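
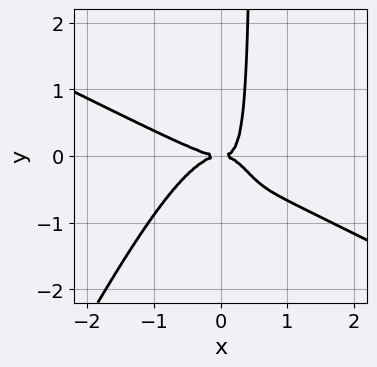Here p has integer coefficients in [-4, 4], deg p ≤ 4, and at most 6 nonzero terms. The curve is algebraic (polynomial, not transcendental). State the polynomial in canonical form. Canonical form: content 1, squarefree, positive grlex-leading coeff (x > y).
Degree: the shape is more complex than any degree-3 curve, so deg p = 4.
Against the integer gridlines: one x-axis crossing is at x = 0; it crosses the y-axis at the gridline y = 0.
Matching integer coefficients to the picture gives p.

2*x^4 + 3*x^3*y - 2*x^2*y^2 + 3*x*y^2 - y^2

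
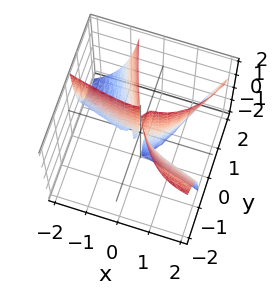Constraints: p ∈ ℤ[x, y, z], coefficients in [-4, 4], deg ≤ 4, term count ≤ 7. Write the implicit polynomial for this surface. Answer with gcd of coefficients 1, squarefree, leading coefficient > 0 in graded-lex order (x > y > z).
x^3 + 3*x^2*y - 2*x*y*z - 3*x*y - 3*y^2

The picture has 2 separate pieces. Treating them together as one polynomial.
The degree is 3 — a generic line meets the surface in up to 3 points.
From the visible intercepts: it meets the x-axis at x = 0 (among the integer gridlines); the visible z-axis segment lies entirely on the surface.
Solving for integer coefficients yields p as stated.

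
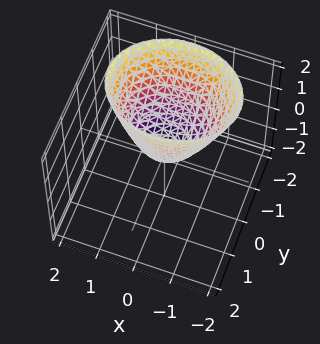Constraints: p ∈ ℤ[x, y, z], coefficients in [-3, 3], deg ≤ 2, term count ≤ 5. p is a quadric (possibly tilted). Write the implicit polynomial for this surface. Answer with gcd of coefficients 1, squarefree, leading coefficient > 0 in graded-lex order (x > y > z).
First, the degree is 2 — the shape is more complex than any degree-1 surface.
Then, against the integer gridlines: it crosses the z-axis at the gridline z = 0; it meets the y-axis at y = 0 (among the integer gridlines); it crosses the x-axis at the gridline x = 0.
Finally, together with the visible shape, these determine p as stated.

2*x^2 + 3*y^2 + 2*y*z - 2*z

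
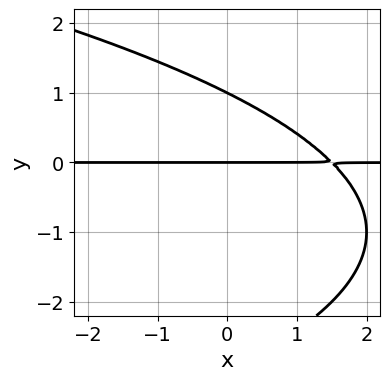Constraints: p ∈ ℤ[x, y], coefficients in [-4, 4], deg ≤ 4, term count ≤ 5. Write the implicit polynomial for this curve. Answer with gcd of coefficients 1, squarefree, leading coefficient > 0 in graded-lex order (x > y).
1. deg p = 3. No degree-2 curve has this shape.
2. Observable constraints: the visible x-axis segment lies entirely on the curve; the y-axis gridline crossings are at y ∈ {0, 1}.
3. Matching integer coefficients to the picture gives p.

y^3 + 2*x*y + 2*y^2 - 3*y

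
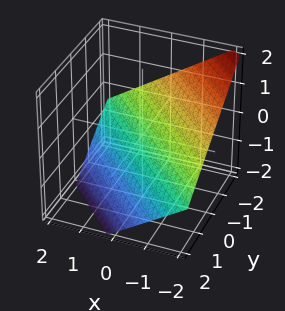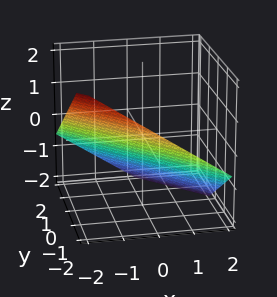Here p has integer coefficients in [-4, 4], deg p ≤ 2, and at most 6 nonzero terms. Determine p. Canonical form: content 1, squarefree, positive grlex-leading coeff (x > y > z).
First, the degree is 1 — the surface is flat (a plane).
Next, reading off the gridlines: one y-axis crossing is at y = -1; one x-axis crossing is at x = -1.
Finally, together with the visible shape, these determine p as stated.

2*x + 2*y + 3*z + 2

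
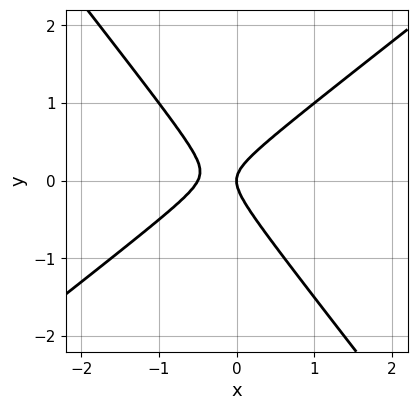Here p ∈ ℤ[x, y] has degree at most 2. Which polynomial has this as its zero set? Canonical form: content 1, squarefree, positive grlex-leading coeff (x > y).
2*x^2 - x*y - 2*y^2 + x

(a) Degree: a generic line meets the curve in up to 2 points, so deg p = 2.
(b) From the axis intercepts and sections: it meets the y-axis at y = 0 (among the integer gridlines); one x-axis crossing is at x = 0.
(c) These observations pin down the coefficients.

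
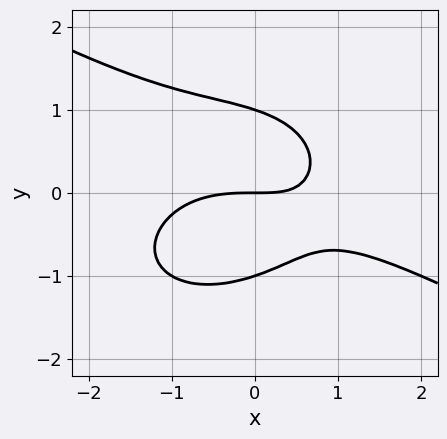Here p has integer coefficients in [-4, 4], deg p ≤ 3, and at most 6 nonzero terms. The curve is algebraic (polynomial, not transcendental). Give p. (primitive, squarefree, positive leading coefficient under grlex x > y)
(a) deg p = 3.
(b) From the visible intercepts: the y-axis gridline crossings are at y ∈ {-1, 0, 1}; it crosses the x-axis at the gridline x = 0.
(c) Fitting integer coefficients to these (and the overall shape) gives p.

x^3 + x^2*y + 3*y^3 + 2*x*y - 3*y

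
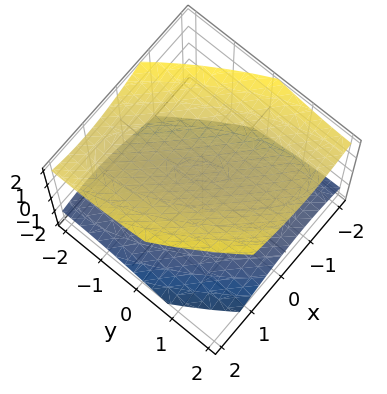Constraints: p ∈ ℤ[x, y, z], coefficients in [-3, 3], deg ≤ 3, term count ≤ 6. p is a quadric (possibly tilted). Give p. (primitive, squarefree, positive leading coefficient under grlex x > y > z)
2*x^2 + 2*x*y + y^2 - 3*z^2 + 3

First, there are 2 components. Treating them together as one polynomial.
Then, degree: the shape is more complex than any degree-1 surface, so deg p = 2.
Then, checking where it meets the axes: the z-axis gridline crossings are at z ∈ {-1, 1}; it misses every integer gridline on the y-axis; no x-intercept at any integer in the box.
Finally, together with the visible shape, these determine p as stated.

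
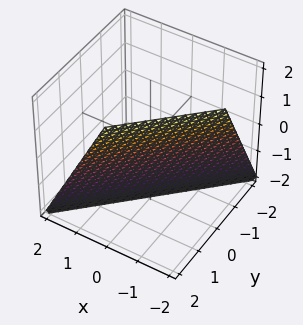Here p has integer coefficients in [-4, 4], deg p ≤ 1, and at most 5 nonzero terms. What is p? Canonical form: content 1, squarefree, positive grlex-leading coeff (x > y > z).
1. deg p = 1. The surface is flat (a plane).
2. From the visible intercepts: it meets the z-axis at z = -2 (among the integer gridlines); it meets the x-axis at x = -1 (among the integer gridlines); it meets the y-axis at y = 1 (among the integer gridlines).
3. Assembling these constraints gives the stated polynomial.

2*x - 2*y + z + 2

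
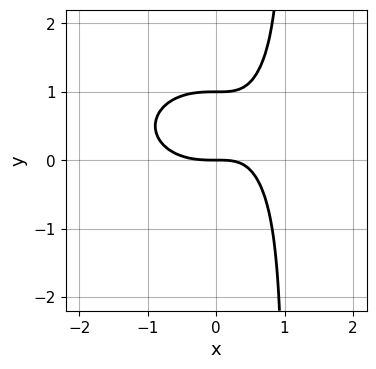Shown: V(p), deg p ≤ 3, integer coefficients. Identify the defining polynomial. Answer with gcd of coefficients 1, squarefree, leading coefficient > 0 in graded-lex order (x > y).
2*x^3 + 3*x*y^2 - 3*x*y - 3*y^2 + 3*y

The degree is 3 — no degree-2 curve has this shape.
Against the integer gridlines: among the integer gridlines, it crosses the y-axis at y ∈ {0, 1}; it meets the x-axis at x = 0 (among the integer gridlines).
Solving for integer coefficients yields p as stated.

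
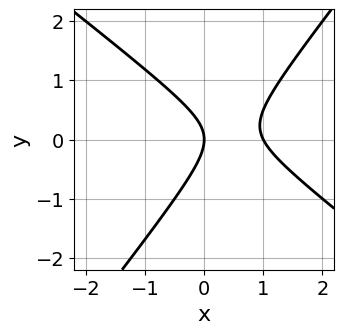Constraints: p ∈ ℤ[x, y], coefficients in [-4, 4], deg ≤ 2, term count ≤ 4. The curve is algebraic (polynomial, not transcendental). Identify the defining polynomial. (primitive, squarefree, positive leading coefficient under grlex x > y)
2*x^2 + x*y - 2*y^2 - 2*x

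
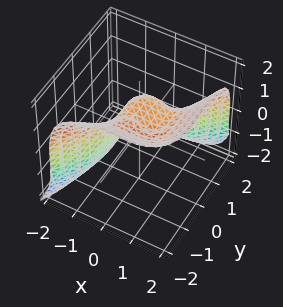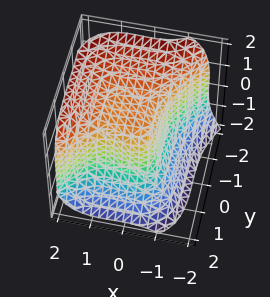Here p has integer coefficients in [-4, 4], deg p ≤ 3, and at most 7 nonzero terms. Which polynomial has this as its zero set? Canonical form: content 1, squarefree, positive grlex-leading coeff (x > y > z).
1. deg p = 3. No degree-2 surface has this shape.
2. From the axis intercepts and sections: one z-axis crossing is at z = 1; one y-axis crossing is at y = 1.
3. The integer polynomial consistent with all of this is the stated p.

3*x^3 - 2*y^3 - 2*z^3 - 3*x^2 + 2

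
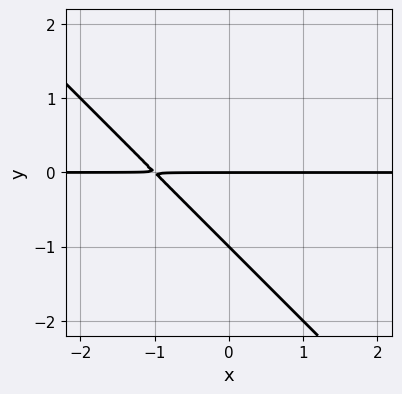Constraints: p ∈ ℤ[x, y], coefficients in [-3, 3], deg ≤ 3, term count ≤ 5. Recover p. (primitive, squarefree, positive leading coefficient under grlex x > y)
1. The degree is 2 — no degree-1 curve has this shape.
2. Observable constraints: among the integer gridlines, it crosses the y-axis at y ∈ {-1, 0}; the visible x-axis segment lies entirely on the curve.
3. Matching integer coefficients to the picture gives p.

x*y + y^2 + y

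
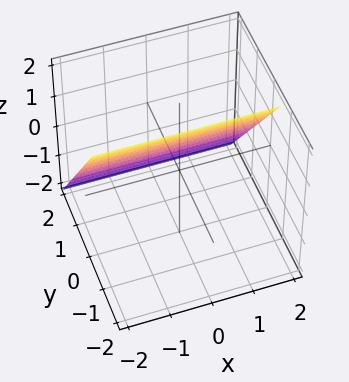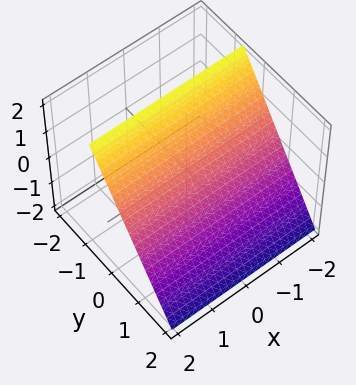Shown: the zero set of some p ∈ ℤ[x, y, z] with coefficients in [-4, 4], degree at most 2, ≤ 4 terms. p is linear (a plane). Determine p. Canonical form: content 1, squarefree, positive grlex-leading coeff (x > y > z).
3*y + 2*z - 2

Degree: every cross-section is a straight line — this is a plane, so deg p = 1.
Checking where it meets the axes: it misses every integer gridline on the x-axis; it meets the z-axis at z = 1 (among the integer gridlines).
Together with the visible shape, these determine p as stated.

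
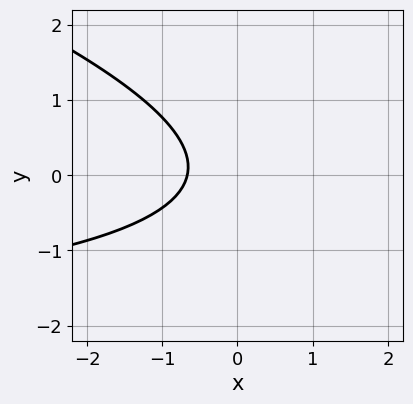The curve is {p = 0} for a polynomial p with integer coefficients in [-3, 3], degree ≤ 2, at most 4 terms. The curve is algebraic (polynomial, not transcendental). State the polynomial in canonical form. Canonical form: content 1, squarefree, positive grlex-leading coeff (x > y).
1. The degree is 2 — the shape is more complex than any degree-1 curve.
2. Reading off the gridlines: no y-intercept at any integer in the box.
3. Together with the visible shape, these determine p as stated.

x*y + 3*y^2 + 3*x + 2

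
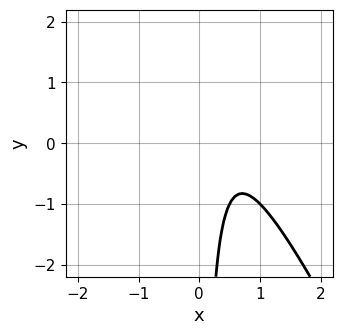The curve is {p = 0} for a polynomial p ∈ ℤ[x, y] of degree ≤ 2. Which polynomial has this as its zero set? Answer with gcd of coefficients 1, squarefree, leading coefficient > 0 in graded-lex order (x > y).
2*x^2 + x*y - 2*x + 1

deg p = 2.
Checking where it meets the axes: the curve avoids every integer x-axis point in the box; it misses every integer gridline on the y-axis.
Solving for integer coefficients yields p as stated.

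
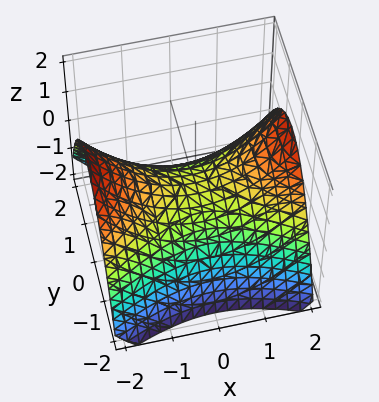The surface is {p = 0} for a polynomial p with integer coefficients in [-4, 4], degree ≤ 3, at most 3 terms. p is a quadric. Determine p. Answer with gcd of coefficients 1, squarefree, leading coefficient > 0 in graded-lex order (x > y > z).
First, the degree is 2 — a hyperbolic paraboloid; a quadric.
Next, symmetries: the x ↦ −x reflection is a symmetry, so x appears only in even powers; mirror symmetry y ↦ −y ⇒ only even powers of y.
Then, against the integer gridlines: one z-axis crossing is at z = 0; it meets the x-axis at x = 0 (among the integer gridlines); it meets the y-axis at y = 0 (among the integer gridlines).
Finally, the integer polynomial consistent with all of this is the stated p.

x^2 - 2*y^2 - 3*z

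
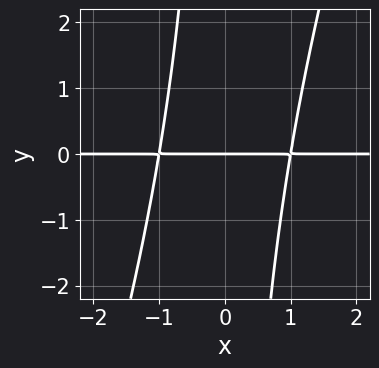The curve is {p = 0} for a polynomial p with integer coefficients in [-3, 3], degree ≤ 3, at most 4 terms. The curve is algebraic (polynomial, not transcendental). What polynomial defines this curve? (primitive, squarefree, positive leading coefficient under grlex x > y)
1. deg p = 3. No degree-2 curve has this shape.
2. Observable constraints: the visible x-axis segment lies entirely on the curve; it crosses the y-axis at the gridline y = 0.
3. Matching integer coefficients to the picture gives p.

3*x^2*y - x*y^2 - 3*y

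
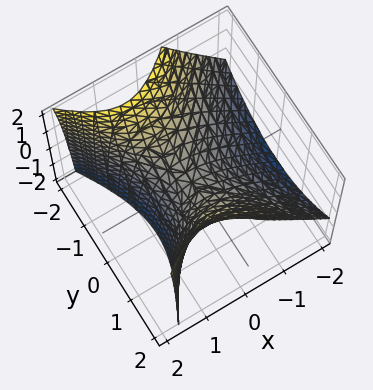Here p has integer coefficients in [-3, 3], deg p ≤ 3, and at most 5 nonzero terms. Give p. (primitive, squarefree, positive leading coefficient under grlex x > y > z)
3*x^2 - 2*x*z - 2*y^2 + 3*z

(a) The degree is 2 — no degree-1 surface has this shape.
(b) Against the integer gridlines: it meets the z-axis at z = 0 (among the integer gridlines); it crosses the y-axis at the gridline y = 0.
(c) These observations pin down the coefficients.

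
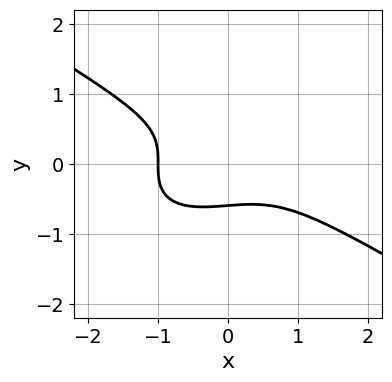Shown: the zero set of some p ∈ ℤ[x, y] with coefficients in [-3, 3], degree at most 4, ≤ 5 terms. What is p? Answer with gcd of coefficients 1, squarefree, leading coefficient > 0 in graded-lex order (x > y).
x^3 - x*y^2 + 3*y^3 - y^2 + 1

(a) deg p = 3. No degree-2 curve has this shape.
(b) From the visible intercepts: it meets the x-axis at x = -1 (among the integer gridlines).
(c) Together with the visible shape, these determine p as stated.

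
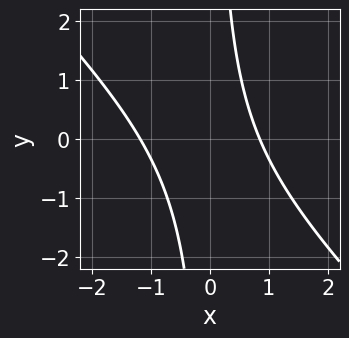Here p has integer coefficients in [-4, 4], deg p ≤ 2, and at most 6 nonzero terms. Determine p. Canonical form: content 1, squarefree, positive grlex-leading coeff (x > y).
(a) deg p = 2.
(b) Checking where it meets the axes: it misses every integer gridline on the y-axis.
(c) These observations pin down the coefficients.

3*x^2 + 3*x*y + x - 3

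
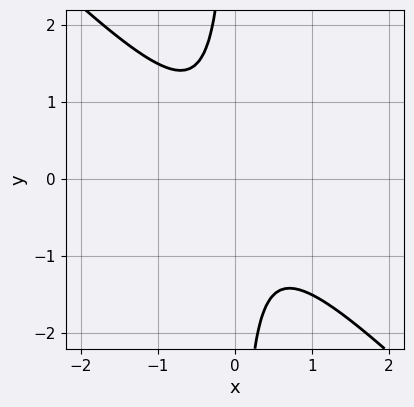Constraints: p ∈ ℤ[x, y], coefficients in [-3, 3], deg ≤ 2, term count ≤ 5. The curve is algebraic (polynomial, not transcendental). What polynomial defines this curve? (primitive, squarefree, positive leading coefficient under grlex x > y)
2*x^2 + 2*x*y + 1

(a) Degree: no degree-1 curve has this shape, so deg p = 2.
(b) Observable constraints: no y-intercept at any integer in the box; it misses every integer gridline on the x-axis.
(c) Matching integer coefficients to the picture gives p.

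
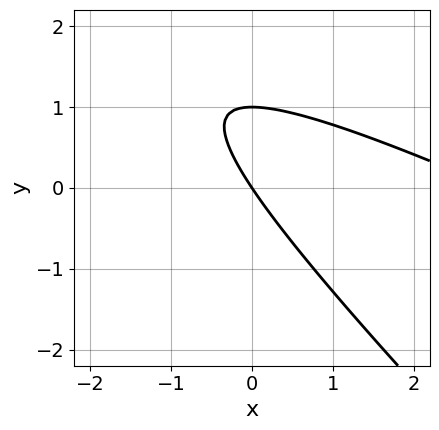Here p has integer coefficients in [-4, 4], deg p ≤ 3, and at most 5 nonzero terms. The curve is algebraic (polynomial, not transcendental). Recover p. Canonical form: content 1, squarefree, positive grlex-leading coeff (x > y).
x^2 + 3*x*y + 2*y^2 - 3*x - 2*y

1. Degree: a generic line meets the curve in up to 2 points, so deg p = 2.
2. Checking where it meets the axes: one x-axis crossing is at x = 0; among the integer gridlines, it crosses the y-axis at y ∈ {0, 1}.
3. These observations pin down the coefficients.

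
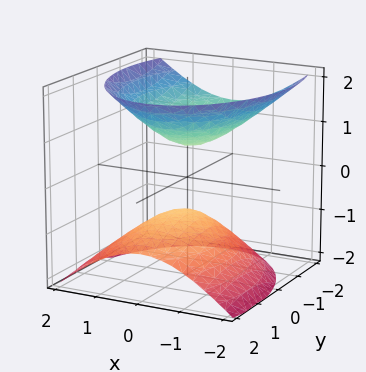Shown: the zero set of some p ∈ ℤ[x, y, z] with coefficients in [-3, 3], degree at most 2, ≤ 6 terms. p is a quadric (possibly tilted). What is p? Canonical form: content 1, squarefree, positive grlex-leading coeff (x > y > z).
1. The picture has 2 separate pieces.
2. The degree is 2 — the shape is more complex than any degree-1 surface.
3. Reading off the gridlines: it misses every integer gridline on the x-axis; it misses every integer gridline on the y-axis.
4. Putting this together gives p.

2*x^2 + y^2 + y*z - 2*z^2 + 1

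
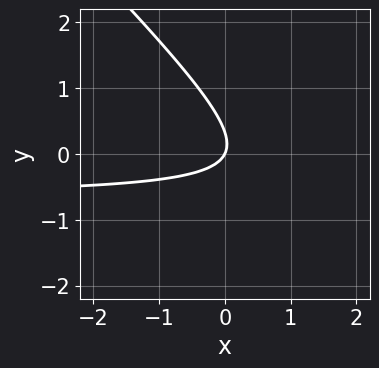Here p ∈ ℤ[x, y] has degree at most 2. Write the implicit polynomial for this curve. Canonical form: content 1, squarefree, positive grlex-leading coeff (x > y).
(a) deg p = 2. No degree-1 curve has this shape.
(b) Checking where it meets the axes: it crosses the x-axis at the gridline x = 0; one y-axis crossing is at y = 0.
(c) These observations pin down the coefficients.

3*x*y + 3*y^2 + 2*x - y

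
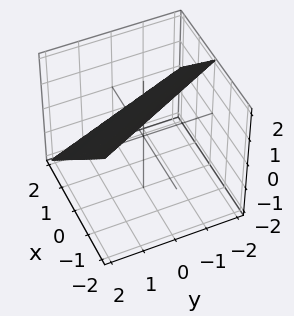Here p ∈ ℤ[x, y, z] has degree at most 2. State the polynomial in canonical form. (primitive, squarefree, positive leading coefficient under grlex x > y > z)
2*x + y + 2*z - 2

1. The degree is 1 — every cross-section is a straight line — this is a plane.
2. From the visible intercepts: one z-axis crossing is at z = 1; one x-axis crossing is at x = 1.
3. Assembling these constraints gives the stated polynomial. Check: (0, 2, 0) on the y-axis lies on the surface, and p(0, 2, 0) = 0. ✓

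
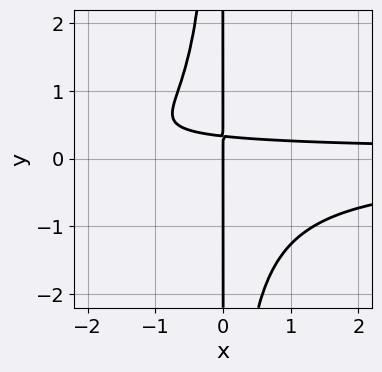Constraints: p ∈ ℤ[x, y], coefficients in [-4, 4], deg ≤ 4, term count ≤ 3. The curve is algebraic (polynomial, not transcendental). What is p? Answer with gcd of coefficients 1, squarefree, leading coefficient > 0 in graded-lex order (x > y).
3*x^2*y^2 + 3*x*y - x

First, the degree is 4 — a generic line meets the curve in up to 4 points.
Next, reading off the gridlines: it crosses the x-axis at the gridline x = 0; every point of the y-axis in the box is on the curve.
Finally, matching integer coefficients to the picture gives p.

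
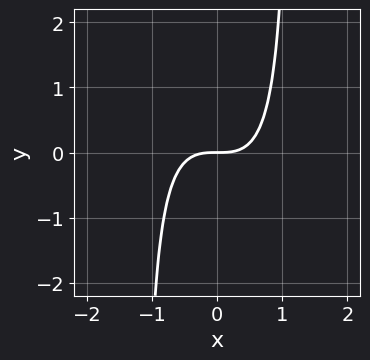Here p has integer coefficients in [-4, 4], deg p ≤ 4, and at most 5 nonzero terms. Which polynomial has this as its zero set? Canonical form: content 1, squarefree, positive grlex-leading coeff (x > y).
3*x^3 + 2*x^2*y - 3*y

deg p = 3. No degree-2 curve has this shape.
Reading off the gridlines: it crosses the x-axis at the gridline x = 0; it crosses the y-axis at the gridline y = 0.
Matching integer coefficients to the picture gives p.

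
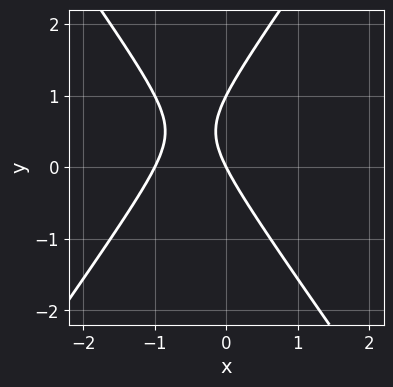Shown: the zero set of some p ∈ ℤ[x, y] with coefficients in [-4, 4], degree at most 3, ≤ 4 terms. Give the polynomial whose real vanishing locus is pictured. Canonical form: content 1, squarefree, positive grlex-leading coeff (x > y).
The degree is 2 — the shape is more complex than any degree-1 curve.
Reading off the gridlines: among the integer gridlines, it crosses the y-axis at y ∈ {0, 1}; among the integer gridlines, it crosses the x-axis at x ∈ {-1, 0}.
Assembling these constraints gives the stated polynomial.

2*x^2 - y^2 + 2*x + y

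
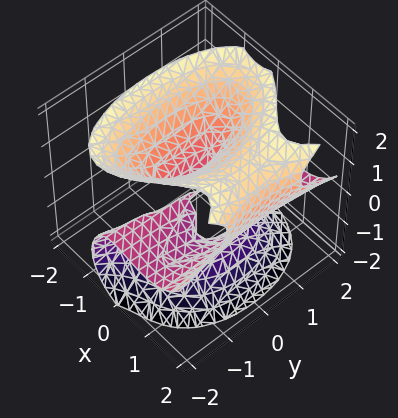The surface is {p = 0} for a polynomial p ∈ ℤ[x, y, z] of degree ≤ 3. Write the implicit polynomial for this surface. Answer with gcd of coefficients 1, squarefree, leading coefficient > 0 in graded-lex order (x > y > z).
2*x^3 - y^2*z + z^3 - 3*x^2 - 2*x*z

deg p = 3. The shape is more complex than any degree-2 surface.
Against the integer gridlines: every point of the y-axis in the box is on the surface; one z-axis crossing is at z = 0; one x-axis crossing is at x = 0.
Together with the visible shape, these determine p as stated.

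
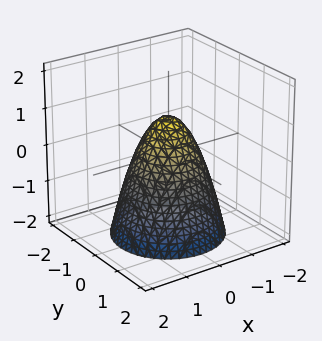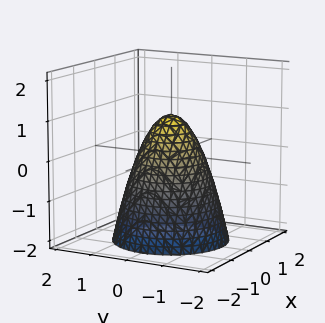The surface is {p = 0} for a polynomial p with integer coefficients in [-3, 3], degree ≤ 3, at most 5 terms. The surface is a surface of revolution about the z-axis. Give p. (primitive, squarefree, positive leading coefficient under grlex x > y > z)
Degree: the shape is more complex than any degree-1 surface, so deg p = 2.
Symmetry: the surface is invariant under rotation about z: p = q(x² + y², z).
From the visible intercepts: a circular section at z = -1 has radius between 1 and 2; it meets the z-axis at z = 1 (among the integer gridlines).
Together with the visible shape, these determine p as stated.

3*x^2 + 3*y^2 + 2*z - 2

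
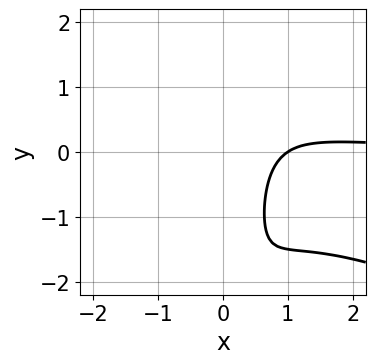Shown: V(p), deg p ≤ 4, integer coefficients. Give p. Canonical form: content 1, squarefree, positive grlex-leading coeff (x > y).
x^3*y + 2*x^2*y^2 + 2*x*y - 2*x + 2

First, the degree is 4 — no degree-3 curve has this shape.
Next, observable constraints: it meets the x-axis at x = 1 (among the integer gridlines); the curve avoids every integer y-axis point in the box.
Finally, fitting integer coefficients to these (and the overall shape) gives p.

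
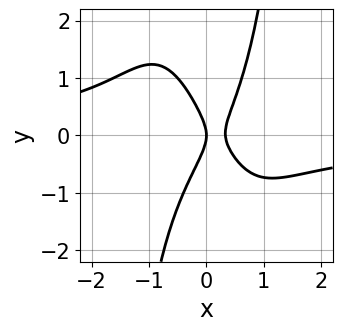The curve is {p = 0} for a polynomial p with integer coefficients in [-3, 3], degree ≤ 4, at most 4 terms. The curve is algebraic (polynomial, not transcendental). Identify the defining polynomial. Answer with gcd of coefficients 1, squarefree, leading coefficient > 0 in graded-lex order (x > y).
(a) deg p = 4. A generic line meets the curve in up to 4 points.
(b) Against the integer gridlines: it meets the y-axis at y = 0 (among the integer gridlines); one x-axis crossing is at x = 0.
(c) Assembling these constraints gives the stated polynomial.

2*x^3*y + 3*x^2 - y^2 - x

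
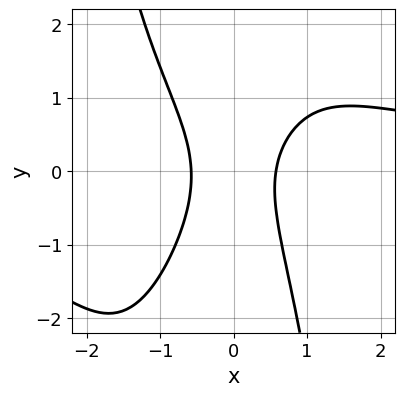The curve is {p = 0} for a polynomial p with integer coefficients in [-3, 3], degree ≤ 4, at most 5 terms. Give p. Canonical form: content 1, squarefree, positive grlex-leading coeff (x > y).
(a) Degree: a generic line meets the curve in up to 4 points, so deg p = 4.
(b) Reading off the gridlines: no y-intercept at any integer in the box.
(c) Fitting integer coefficients to these (and the overall shape) gives p.

x^3*y + x^2*y - 3*x^2 + y^2 + 1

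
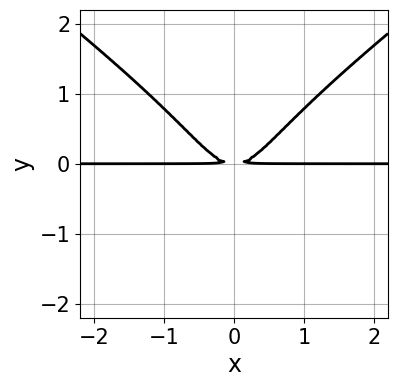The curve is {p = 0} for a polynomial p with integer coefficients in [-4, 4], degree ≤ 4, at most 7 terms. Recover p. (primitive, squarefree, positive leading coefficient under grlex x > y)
x^2*y^2 - 2*y^4 + 3*x^2*y - 2*y^3 - 2*y^2

The degree is 4 — no degree-3 curve has this shape.
Symmetries: the x ↦ −x reflection is a symmetry, so x appears only in even powers.
From the visible intercepts: every point of the x-axis in the box is on the curve.
Matching integer coefficients to the picture gives p.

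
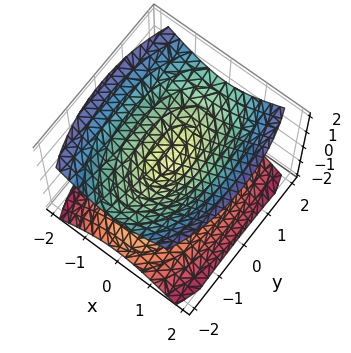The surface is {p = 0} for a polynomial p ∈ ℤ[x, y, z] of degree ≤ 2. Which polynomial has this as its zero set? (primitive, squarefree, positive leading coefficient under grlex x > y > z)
First, I count 2 distinct pieces. They look like related sheets of one shape, so recover p as a whole.
Next, degree: a double cone through the origin; a quadric, so deg p = 2.
Then, symmetries: mirror symmetry z ↦ −z ⇒ only even powers of z; it's symmetric under y → −y, forcing even powers of y; the x ↦ −x reflection is a symmetry, so x appears only in even powers.
Next, from the axis intercepts and sections: it crosses the x-axis at the gridline x = 0; it meets the z-axis at z = 0 (among the integer gridlines); one y-axis crossing is at y = 0.
Finally, together with the visible shape, these determine p as stated.

3*x^2 + y^2 - 3*z^2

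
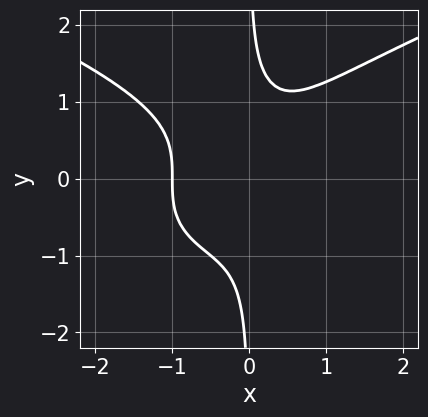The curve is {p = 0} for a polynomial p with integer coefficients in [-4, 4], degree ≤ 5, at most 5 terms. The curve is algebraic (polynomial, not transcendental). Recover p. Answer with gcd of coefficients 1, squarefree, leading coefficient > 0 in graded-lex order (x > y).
2*x*y^3 - 2*x^3 - x^2 - 1

1. Degree: no degree-3 curve has this shape, so deg p = 4.
2. From the axis intercepts and sections: it misses every integer gridline on the y-axis; one x-axis crossing is at x = -1.
3. Together with the visible shape, these determine p as stated.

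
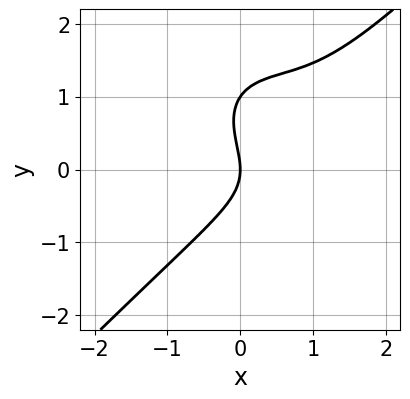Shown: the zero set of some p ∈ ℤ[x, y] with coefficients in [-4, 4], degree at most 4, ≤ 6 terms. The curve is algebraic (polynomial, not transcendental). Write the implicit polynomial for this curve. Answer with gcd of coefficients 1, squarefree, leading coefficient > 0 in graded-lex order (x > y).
2*x^3 - 2*y^3 - 3*x^2 + 2*y^2 + 3*x

First, deg p = 3. No degree-2 curve has this shape.
Next, reading off the gridlines: it crosses the x-axis at the gridline x = 0; among the integer gridlines, it crosses the y-axis at y ∈ {0, 1}.
Finally, solving for integer coefficients yields p as stated.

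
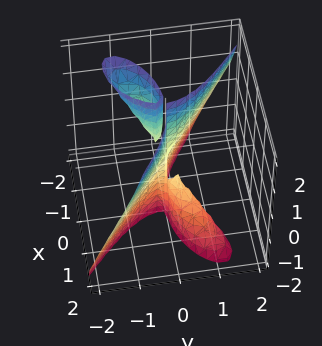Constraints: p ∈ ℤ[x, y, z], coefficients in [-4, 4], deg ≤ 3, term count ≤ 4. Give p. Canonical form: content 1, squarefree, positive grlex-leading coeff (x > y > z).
The picture has 2 separate pieces. Treating them together as one polynomial.
Degree: a generic line meets the surface in up to 3 points, so deg p = 3.
From the visible intercepts: it meets the y-axis at y = 0 (among the integer gridlines); every point of the z-axis in the box is on the surface; it crosses the x-axis at the gridline x = 0.
These observations pin down the coefficients.

x^3 + 2*x*y*z + 2*y^3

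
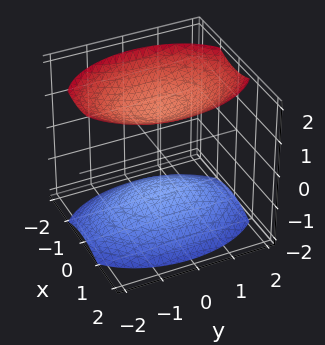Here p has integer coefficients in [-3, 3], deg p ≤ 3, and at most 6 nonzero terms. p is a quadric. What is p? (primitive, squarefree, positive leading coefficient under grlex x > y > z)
I count 2 distinct pieces. They look like related sheets of one shape, so recover p as a whole.
deg p = 2. Two separate bowl-shaped sheets opening away from each other; a quadric.
Symmetries: it's symmetric under z → −z, forcing even powers of z; the y ↦ −y reflection is a symmetry, so y appears only in even powers; mirror symmetry x ↦ −x ⇒ only even powers of x.
Observable constraints: no x-intercept at any integer in the box; the surface avoids every integer y-axis point in the box.
Assembling these constraints gives the stated polynomial.

2*x^2 + y^2 - 2*z^2 + 3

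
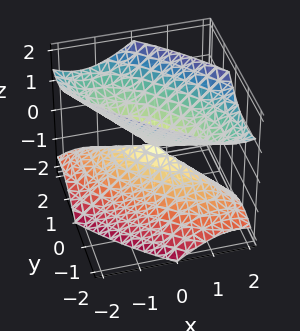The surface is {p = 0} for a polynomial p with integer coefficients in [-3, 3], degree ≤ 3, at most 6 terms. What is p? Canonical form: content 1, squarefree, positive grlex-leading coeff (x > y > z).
(a) There are 2 components. They look like related sheets of one shape, so recover p as a whole.
(b) The degree is 2 — the shape is more complex than any degree-1 surface.
(c) Against the integer gridlines: it crosses the x-axis at the gridline x = 0; it crosses the y-axis at the gridline y = 0; it meets the z-axis at z = 0 (among the integer gridlines).
(d) Matching integer coefficients to the picture gives p.

2*x^2 + 3*x*y + 2*y^2 - 2*z^2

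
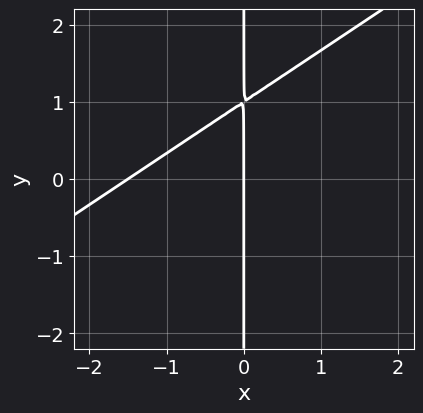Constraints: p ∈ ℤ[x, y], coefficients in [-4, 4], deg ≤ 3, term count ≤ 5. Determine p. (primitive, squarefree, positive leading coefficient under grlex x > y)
2*x^2 - 3*x*y + 3*x

1. deg p = 2. The shape is more complex than any degree-1 curve.
2. From the visible intercepts: the visible y-axis segment lies entirely on the curve; it meets the x-axis at x = 0 (among the integer gridlines).
3. The integer polynomial consistent with all of this is the stated p.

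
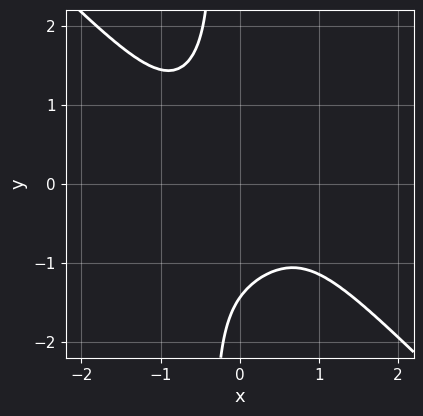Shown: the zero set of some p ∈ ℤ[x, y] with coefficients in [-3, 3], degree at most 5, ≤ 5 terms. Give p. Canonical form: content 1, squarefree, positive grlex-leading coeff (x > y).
3*x^4 + 3*x*y^3 + y^3 + 3

Degree: the shape is more complex than any degree-3 curve, so deg p = 4.
Against the integer gridlines: the curve avoids every integer x-axis point in the box.
Solving for integer coefficients yields p as stated.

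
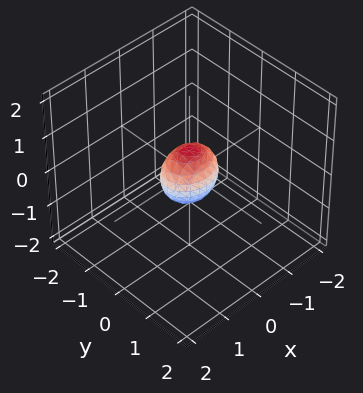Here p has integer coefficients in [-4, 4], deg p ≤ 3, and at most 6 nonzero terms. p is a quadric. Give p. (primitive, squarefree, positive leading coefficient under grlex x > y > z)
1. The degree is 2 — a closed, bounded, convex surface; a quadric.
2. Symmetries: mirror symmetry x ↦ −x ⇒ only even powers of x; mirror symmetry y ↦ −y ⇒ only even powers of y; the z ↦ −z reflection is a symmetry, so z appears only in even powers.
3. Assembling these constraints gives the stated polynomial.

2*x^2 + 3*y^2 + 2*z^2 - 1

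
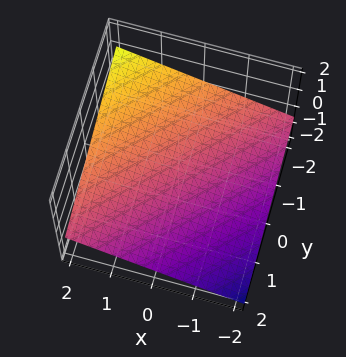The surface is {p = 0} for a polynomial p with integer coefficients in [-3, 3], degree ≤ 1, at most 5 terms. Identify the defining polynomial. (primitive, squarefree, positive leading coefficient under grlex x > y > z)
x - y - 3*z - 2

First, degree: the surface is flat (a plane), so deg p = 1.
Next, observable constraints: it crosses the x-axis at the gridline x = 2; it meets the y-axis at y = -2 (among the integer gridlines).
Finally, fitting integer coefficients to these (and the overall shape) gives p.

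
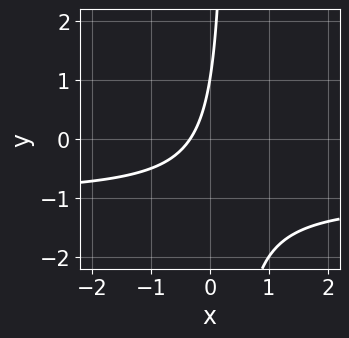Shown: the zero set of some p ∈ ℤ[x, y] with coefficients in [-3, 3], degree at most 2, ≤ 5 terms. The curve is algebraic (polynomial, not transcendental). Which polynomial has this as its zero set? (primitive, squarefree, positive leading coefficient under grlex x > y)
1. The degree is 2 — no degree-1 curve has this shape.
2. Against the integer gridlines: it crosses the y-axis at the gridline y = 1.
3. Assembling these constraints gives the stated polynomial.

3*x*y + 3*x - y + 1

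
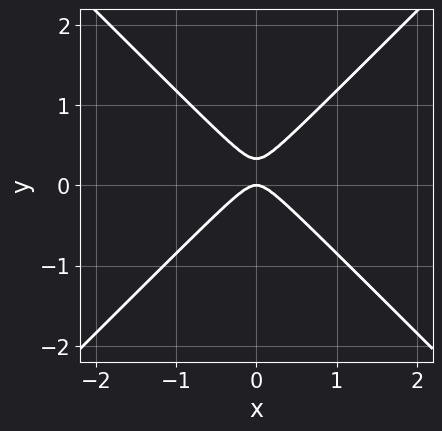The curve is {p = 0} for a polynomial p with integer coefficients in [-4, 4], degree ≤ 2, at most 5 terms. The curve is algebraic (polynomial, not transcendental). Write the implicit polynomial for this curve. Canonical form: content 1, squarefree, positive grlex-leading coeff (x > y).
(a) Degree: a generic line meets the curve in up to 2 points, so deg p = 2.
(b) Symmetries: the x ↦ −x reflection is a symmetry, so x appears only in even powers.
(c) From the visible intercepts: it crosses the x-axis at the gridline x = 0; one y-axis crossing is at y = 0.
(d) These observations pin down the coefficients.

3*x^2 - 3*y^2 + y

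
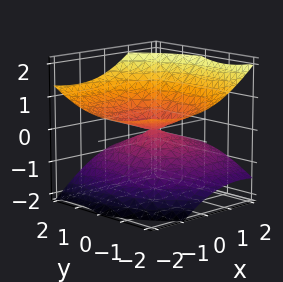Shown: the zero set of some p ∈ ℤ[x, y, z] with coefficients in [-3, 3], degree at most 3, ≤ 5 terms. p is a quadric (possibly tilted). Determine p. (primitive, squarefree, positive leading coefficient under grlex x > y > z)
x^2 + 2*x*z + y^2 + y*z - 3*z^2

First, the picture has 2 separate pieces. Treating them together as one polynomial.
Next, the degree is 2 — no degree-1 surface has this shape.
Then, from the axis intercepts and sections: it meets the x-axis at x = 0 (among the integer gridlines); it meets the y-axis at y = 0 (among the integer gridlines).
Finally, the integer polynomial consistent with all of this is the stated p.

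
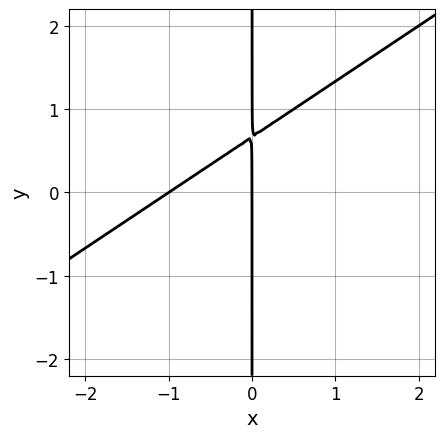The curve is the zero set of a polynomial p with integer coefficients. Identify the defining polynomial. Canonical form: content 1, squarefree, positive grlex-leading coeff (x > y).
2*x^2 - 3*x*y + 2*x

(a) The degree is 2 — no degree-1 curve has this shape.
(b) From the axis intercepts and sections: the visible y-axis segment lies entirely on the curve; the x-axis gridline crossings are at x ∈ {-1, 0}.
(c) Matching integer coefficients to the picture gives p.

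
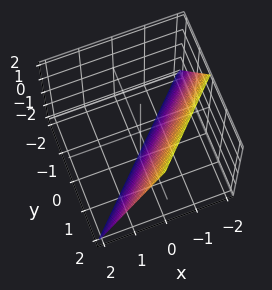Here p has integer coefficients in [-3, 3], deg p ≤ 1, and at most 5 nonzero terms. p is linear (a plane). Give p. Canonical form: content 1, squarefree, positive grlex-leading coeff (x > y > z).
2*x - 2*y + z + 2

1. The degree is 1 — the surface is flat (a plane).
2. From the visible intercepts: it meets the z-axis at z = -2 (among the integer gridlines); it crosses the x-axis at the gridline x = -1; one y-axis crossing is at y = 1.
3. Fitting integer coefficients to these (and the overall shape) gives p.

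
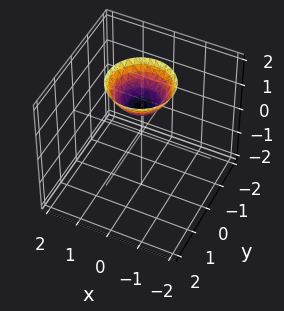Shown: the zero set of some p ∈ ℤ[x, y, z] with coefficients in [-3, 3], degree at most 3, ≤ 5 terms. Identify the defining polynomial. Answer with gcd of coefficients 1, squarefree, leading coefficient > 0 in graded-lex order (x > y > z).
x^2 + y^2 - z + 1

(a) The degree is 2 — a generic line meets the surface in up to 2 points.
(b) Symmetries: the z-axis is an axis of rotation, so x and y enter only as x² + y².
(c) Against the integer gridlines: the surface avoids every integer y-axis point in the box; it meets the z-axis at z = 1 (among the integer gridlines).
(d) Solving for integer coefficients yields p as stated.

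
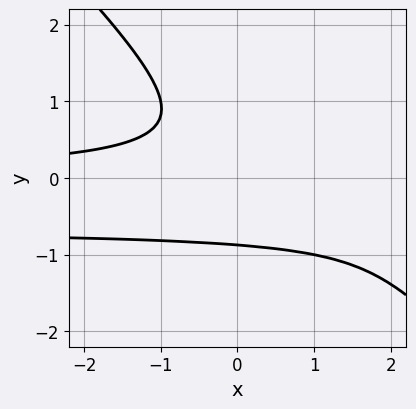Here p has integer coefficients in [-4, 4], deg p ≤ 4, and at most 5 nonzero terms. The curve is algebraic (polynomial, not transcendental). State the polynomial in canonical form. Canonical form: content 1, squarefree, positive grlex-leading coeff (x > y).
3*x*y^2 + 3*y^3 + 2*x*y + 2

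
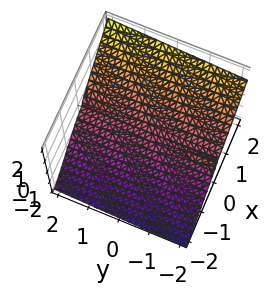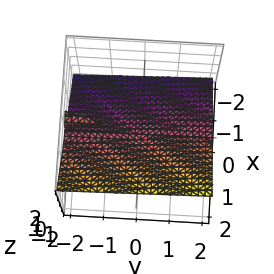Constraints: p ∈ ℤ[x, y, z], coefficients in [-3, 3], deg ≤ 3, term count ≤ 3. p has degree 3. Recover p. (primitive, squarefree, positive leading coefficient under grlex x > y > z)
2*x^3 + x*y*z - 3*z^3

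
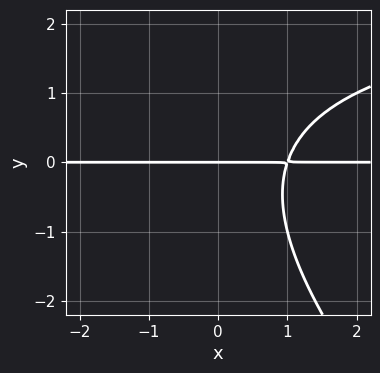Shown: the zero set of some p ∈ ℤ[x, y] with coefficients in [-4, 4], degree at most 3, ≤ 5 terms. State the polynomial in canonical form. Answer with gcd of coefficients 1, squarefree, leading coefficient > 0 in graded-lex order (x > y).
First, the degree is 3 — the shape is more complex than any degree-2 curve.
Then, checking where it meets the axes: it crosses the y-axis at the gridline y = 0; every point of the x-axis in the box is on the curve.
Finally, assembling these constraints gives the stated polynomial.

x*y^2 + y^3 - 3*x*y + 3*y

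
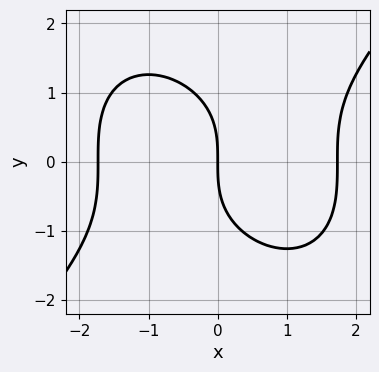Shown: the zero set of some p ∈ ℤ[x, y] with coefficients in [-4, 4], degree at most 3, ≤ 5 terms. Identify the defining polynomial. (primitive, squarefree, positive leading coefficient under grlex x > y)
First, deg p = 3. A generic line meets the curve in up to 3 points.
Then, reading off the gridlines: one y-axis crossing is at y = 0; one x-axis crossing is at x = 0.
Finally, solving for integer coefficients yields p as stated.

x^3 - y^3 - 3*x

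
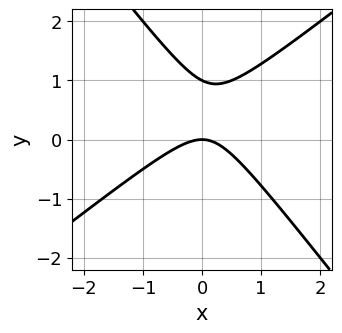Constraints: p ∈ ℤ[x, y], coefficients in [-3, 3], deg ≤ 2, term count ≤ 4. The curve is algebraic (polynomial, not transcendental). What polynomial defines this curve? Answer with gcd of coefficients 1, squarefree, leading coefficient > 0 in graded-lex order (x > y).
2*x^2 - x*y - 2*y^2 + 2*y

1. The degree is 2 — no degree-1 curve has this shape.
2. From the visible intercepts: one x-axis crossing is at x = 0; among the integer gridlines, it crosses the y-axis at y ∈ {0, 1}.
3. Solving for integer coefficients yields p as stated.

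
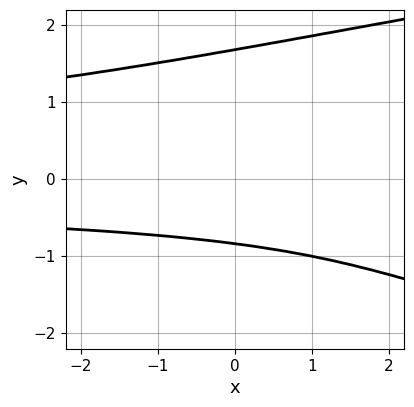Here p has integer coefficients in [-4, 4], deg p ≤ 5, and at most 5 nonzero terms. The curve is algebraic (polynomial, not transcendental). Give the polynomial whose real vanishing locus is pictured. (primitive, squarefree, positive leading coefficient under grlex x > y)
y^4 - x*y^2 - 3*y - 3

1. deg p = 4. A generic line meets the curve in up to 4 points.
2. Against the integer gridlines: the curve avoids every integer x-axis point in the box.
3. Assembling these constraints gives the stated polynomial.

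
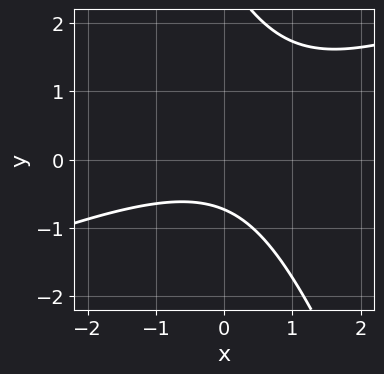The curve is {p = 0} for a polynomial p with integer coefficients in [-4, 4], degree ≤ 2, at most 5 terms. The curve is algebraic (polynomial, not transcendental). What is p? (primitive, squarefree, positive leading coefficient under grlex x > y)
(a) Degree: a generic line meets the curve in up to 2 points, so deg p = 2.
(b) From the axis intercepts and sections: the curve avoids every integer x-axis point in the box.
(c) Together with the visible shape, these determine p as stated.

x^2 - 2*x*y - y^2 + 2*y + 2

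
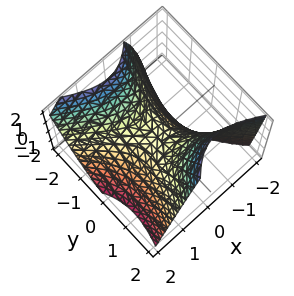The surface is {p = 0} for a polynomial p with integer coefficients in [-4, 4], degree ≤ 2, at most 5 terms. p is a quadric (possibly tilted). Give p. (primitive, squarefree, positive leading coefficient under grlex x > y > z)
3*x^2 + 2*x*y + x*z - 2*y^2 + 3*z

Degree: a generic line meets the surface in up to 2 points, so deg p = 2.
Observable constraints: one x-axis crossing is at x = 0; it crosses the y-axis at the gridline y = 0; it meets the z-axis at z = 0 (among the integer gridlines).
Fitting integer coefficients to these (and the overall shape) gives p.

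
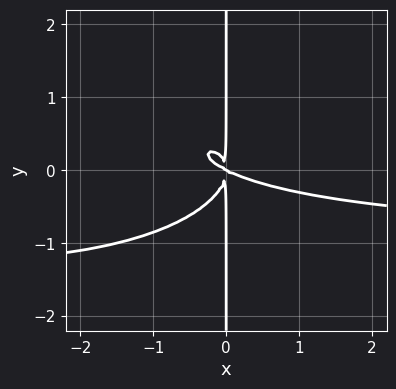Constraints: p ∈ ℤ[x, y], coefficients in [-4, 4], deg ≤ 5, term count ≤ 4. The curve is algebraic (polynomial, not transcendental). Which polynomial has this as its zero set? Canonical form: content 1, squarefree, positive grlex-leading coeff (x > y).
Degree: no degree-3 curve has this shape, so deg p = 4.
From the visible intercepts: it crosses the x-axis at the gridline x = 0; every point of the y-axis in the box is on the curve.
Matching integer coefficients to the picture gives p.

x^3*y + 3*x*y^3 + x^3 + 2*x^2*y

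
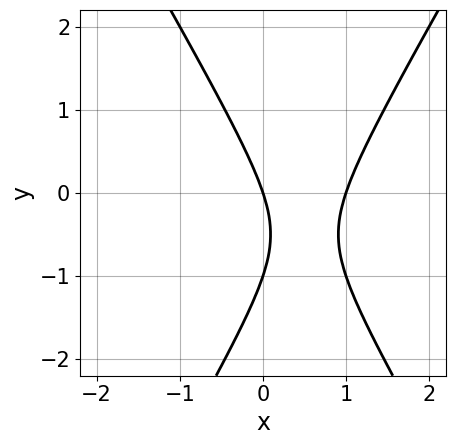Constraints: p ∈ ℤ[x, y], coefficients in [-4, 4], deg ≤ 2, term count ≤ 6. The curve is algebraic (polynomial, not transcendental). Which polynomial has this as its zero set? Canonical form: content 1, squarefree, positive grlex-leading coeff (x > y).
3*x^2 - y^2 - 3*x - y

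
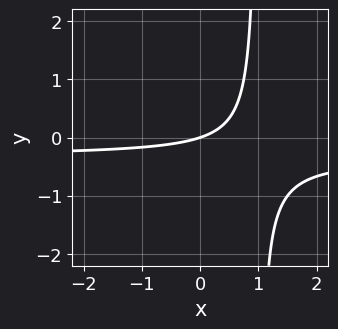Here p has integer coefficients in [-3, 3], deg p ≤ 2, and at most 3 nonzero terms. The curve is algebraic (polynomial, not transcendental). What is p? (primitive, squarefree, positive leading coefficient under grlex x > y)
(a) deg p = 2. The shape is more complex than any degree-1 curve.
(b) From the visible intercepts: it crosses the y-axis at the gridline y = 0; one x-axis crossing is at x = 0.
(c) Fitting integer coefficients to these (and the overall shape) gives p.

3*x*y + x - 3*y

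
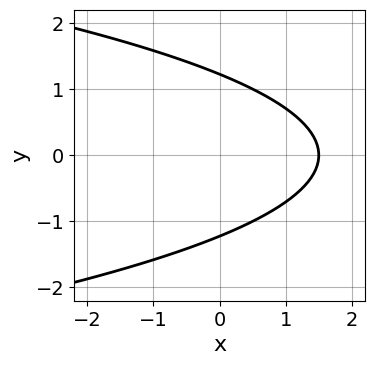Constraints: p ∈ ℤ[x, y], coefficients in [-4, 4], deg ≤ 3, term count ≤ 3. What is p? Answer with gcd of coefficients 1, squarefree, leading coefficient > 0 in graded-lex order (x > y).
1. Degree: a generic line meets the curve in up to 2 points, so deg p = 2.
2. Symmetries: it's symmetric under y → −y, forcing even powers of y.
3. Assembling these constraints gives the stated polynomial.

2*y^2 + 2*x - 3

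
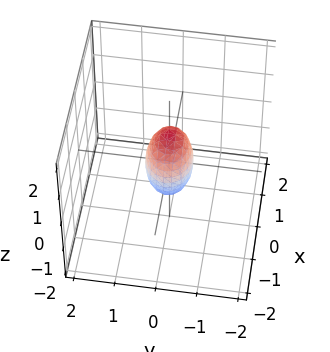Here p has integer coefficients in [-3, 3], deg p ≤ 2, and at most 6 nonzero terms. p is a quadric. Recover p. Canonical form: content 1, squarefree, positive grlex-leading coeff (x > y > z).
deg p = 2. Bounded and convex; a quadric.
Symmetries: mirror symmetry z ↦ −z ⇒ only even powers of z; it's symmetric under y → −y, forcing even powers of y; mirror symmetry x ↦ −x ⇒ only even powers of x.
Against the integer gridlines: the z-axis gridline crossings are at z ∈ {-1, 1}.
Assembling these constraints gives the stated polynomial.

2*x^2 + 3*y^2 + z^2 - 1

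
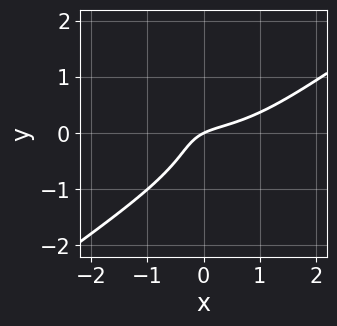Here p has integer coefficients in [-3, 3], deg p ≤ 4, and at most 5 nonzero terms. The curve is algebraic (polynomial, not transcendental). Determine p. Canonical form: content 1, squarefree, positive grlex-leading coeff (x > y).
x^3 - 3*y^3 - 3*x*y + x - 2*y

(a) Degree: the shape is more complex than any degree-2 curve, so deg p = 3.
(b) Reading off the gridlines: it crosses the y-axis at the gridline y = 0; it meets the x-axis at x = 0 (among the integer gridlines).
(c) Fitting integer coefficients to these (and the overall shape) gives p.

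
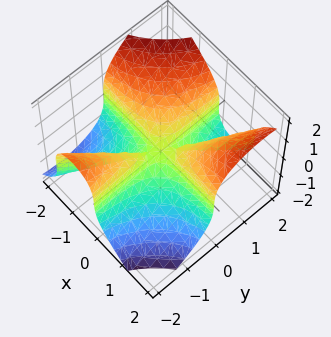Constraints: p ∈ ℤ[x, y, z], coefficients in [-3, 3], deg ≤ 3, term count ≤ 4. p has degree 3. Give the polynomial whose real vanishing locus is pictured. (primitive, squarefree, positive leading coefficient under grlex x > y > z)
3*x^2*y - 2*x*y^2 - 2*z^3

(a) Degree: the shape is more complex than any degree-2 surface, so deg p = 3.
(b) From the visible intercepts: one z-axis crossing is at z = 0; the visible x-axis segment lies entirely on the surface; the visible y-axis segment lies entirely on the surface.
(c) These observations pin down the coefficients.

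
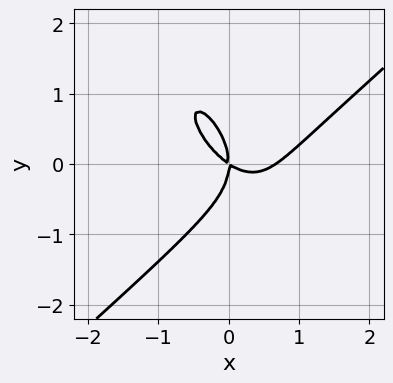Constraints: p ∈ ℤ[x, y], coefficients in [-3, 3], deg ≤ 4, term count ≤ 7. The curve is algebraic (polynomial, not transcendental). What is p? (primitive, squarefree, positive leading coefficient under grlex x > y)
1. deg p = 3. No degree-2 curve has this shape.
2. From the axis intercepts and sections: one x-axis crossing is at x = 0; it meets the y-axis at y = 0 (among the integer gridlines).
3. These observations pin down the coefficients.

3*x^3 - 2*x*y^2 - 2*y^3 - 2*x^2 - 3*x*y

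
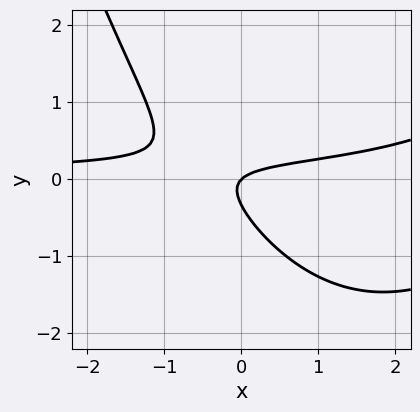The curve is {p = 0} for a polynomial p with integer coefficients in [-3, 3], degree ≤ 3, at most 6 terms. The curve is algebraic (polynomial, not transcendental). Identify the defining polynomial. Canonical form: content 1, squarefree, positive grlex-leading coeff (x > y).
x^2*y - 3*x*y - 3*y^2 + x - y

First, degree: the shape is more complex than any degree-2 curve, so deg p = 3.
Next, against the integer gridlines: it meets the y-axis at y = 0 (among the integer gridlines); one x-axis crossing is at x = 0.
Finally, these observations pin down the coefficients.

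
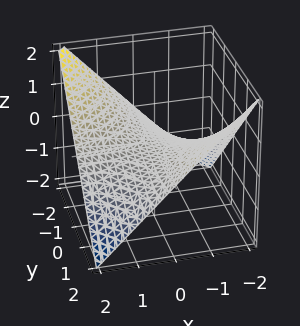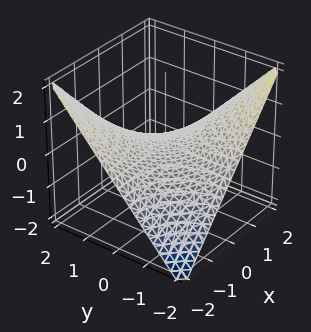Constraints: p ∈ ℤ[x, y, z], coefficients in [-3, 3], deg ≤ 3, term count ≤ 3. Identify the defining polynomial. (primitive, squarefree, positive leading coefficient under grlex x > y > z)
(a) The degree is 2 — a hyperbolic paraboloid; a quadric.
(b) Observable constraints: every point of the y-axis in the box is on the surface; every point of the x-axis in the box is on the surface; it meets the z-axis at z = 0 (among the integer gridlines).
(c) Fitting integer coefficients to these (and the overall shape) gives p.

x*y + 2*z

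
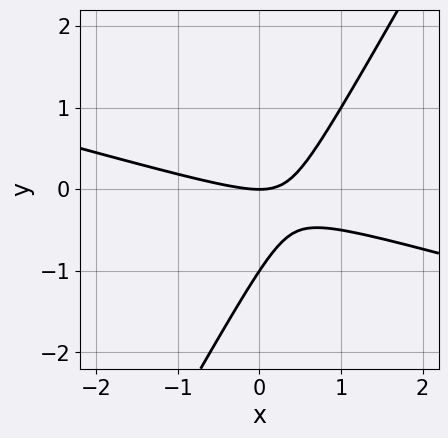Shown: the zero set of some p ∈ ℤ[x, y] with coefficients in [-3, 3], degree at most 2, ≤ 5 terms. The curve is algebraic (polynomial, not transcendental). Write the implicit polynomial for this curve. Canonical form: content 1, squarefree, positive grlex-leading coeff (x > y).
x^2 + 3*x*y - 2*y^2 - 2*y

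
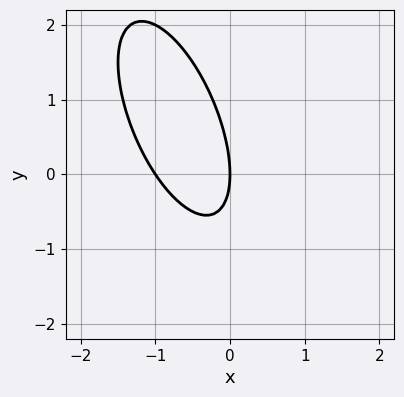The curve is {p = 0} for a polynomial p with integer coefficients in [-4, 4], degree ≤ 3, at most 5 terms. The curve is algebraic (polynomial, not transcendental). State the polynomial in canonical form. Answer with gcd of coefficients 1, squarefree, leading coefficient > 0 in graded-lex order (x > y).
3*x^2 + 2*x*y + y^2 + 3*x

Degree: no degree-1 curve has this shape, so deg p = 2.
Observable constraints: it meets the y-axis at y = 0 (among the integer gridlines); among the integer gridlines, it crosses the x-axis at x ∈ {-1, 0}.
Solving for integer coefficients yields p as stated.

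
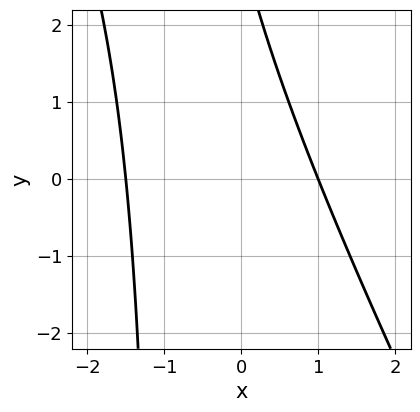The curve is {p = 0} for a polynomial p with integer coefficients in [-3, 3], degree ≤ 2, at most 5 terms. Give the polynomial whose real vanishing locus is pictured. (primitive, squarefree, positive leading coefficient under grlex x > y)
First, degree: a generic line meets the curve in up to 2 points, so deg p = 2.
Next, against the integer gridlines: the curve avoids every integer y-axis point in the box; it crosses the x-axis at the gridline x = 1.
Finally, these observations pin down the coefficients.

2*x^2 + x*y + x + y - 3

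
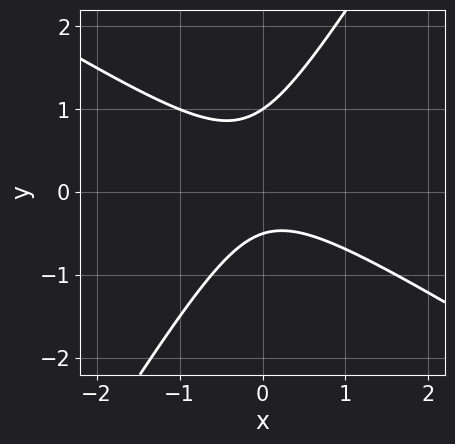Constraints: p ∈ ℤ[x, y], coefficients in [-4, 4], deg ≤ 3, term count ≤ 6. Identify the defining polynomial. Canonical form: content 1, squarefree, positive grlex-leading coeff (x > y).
First, deg p = 2. No degree-1 curve has this shape.
Next, reading off the gridlines: one y-axis crossing is at y = 1; the curve avoids every integer x-axis point in the box.
Finally, solving for integer coefficients yields p as stated.

2*x^2 + 2*x*y - 2*y^2 + y + 1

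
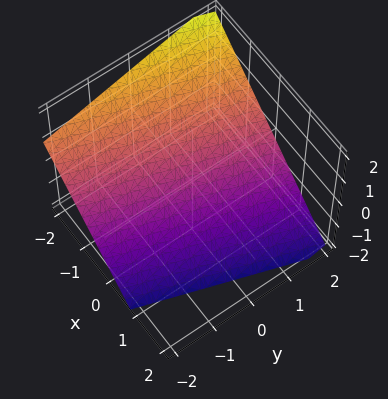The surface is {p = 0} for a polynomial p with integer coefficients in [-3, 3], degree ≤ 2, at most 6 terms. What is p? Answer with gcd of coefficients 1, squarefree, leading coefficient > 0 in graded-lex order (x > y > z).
3*x - y + 3*z + 2

First, degree: every cross-section is a straight line — this is a plane, so deg p = 1.
Next, observable constraints: it meets the y-axis at y = 2 (among the integer gridlines).
Finally, solving for integer coefficients yields p as stated.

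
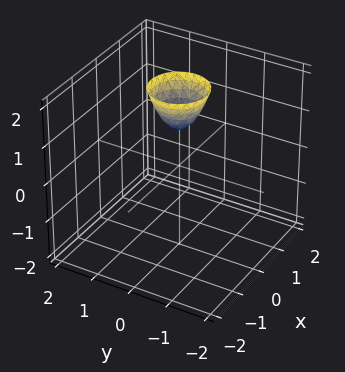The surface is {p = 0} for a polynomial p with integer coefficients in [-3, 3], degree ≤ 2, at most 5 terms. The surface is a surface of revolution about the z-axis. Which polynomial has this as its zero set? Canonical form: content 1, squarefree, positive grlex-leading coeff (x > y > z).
2*x^2 + 2*y^2 - z + 1

Degree: the shape is more complex than any degree-1 surface, so deg p = 2.
Symmetries: rotational symmetry about the z-axis ⇒ p depends on x, y only through x² + y².
Reading off the gridlines: one z-axis crossing is at z = 1; a circular section at z = 2 has radius between 0 and 1; the surface avoids every integer y-axis point in the box; it misses every integer gridline on the x-axis.
Together with the visible shape, these determine p as stated.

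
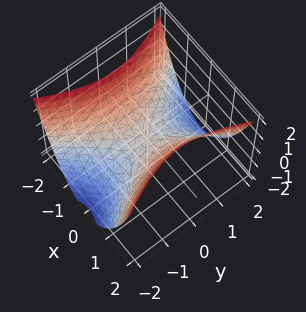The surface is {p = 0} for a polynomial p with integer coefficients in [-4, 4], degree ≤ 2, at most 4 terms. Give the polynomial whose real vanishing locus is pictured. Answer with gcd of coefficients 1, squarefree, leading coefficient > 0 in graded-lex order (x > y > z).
The degree is 2 — a saddle surface; a quadric.
Symmetries: mirror symmetry y ↦ −y ⇒ only even powers of y; the x ↦ −x reflection is a symmetry, so x appears only in even powers.
Checking where it meets the axes: it crosses the y-axis at the gridline y = 0; it crosses the x-axis at the gridline x = 0.
Matching integer coefficients to the picture gives p.

2*x^2 - y^2 - 2*z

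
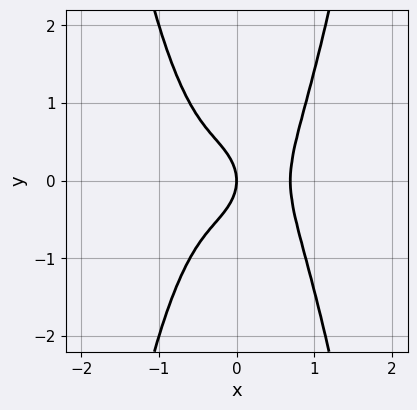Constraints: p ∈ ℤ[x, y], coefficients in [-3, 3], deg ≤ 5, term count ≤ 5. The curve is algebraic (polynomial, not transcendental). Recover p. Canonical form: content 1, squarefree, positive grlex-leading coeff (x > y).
3*x^4 - y^2 - x

First, the degree is 4 — no degree-3 curve has this shape.
Next, symmetries: it's symmetric under y → −y, forcing even powers of y.
Next, observable constraints: one y-axis crossing is at y = 0; it crosses the x-axis at the gridline x = 0.
Finally, matching integer coefficients to the picture gives p.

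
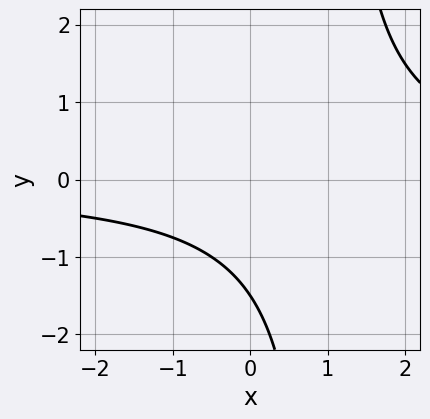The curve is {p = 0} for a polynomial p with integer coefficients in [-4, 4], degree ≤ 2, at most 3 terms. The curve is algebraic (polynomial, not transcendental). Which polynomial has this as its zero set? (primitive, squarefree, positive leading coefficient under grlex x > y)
2*x*y - 2*y - 3

(a) Degree: the shape is more complex than any degree-1 curve, so deg p = 2.
(b) From the visible intercepts: the curve avoids every integer x-axis point in the box.
(c) Putting this together gives p.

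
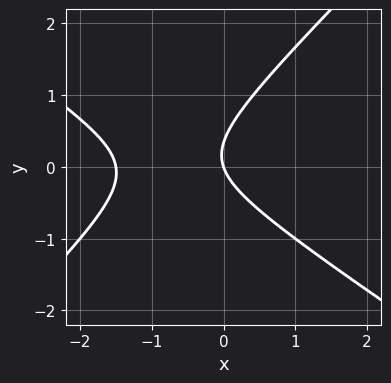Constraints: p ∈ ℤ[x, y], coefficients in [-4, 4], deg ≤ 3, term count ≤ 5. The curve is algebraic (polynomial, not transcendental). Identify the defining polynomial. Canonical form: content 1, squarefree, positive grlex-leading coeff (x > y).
First, deg p = 2. A generic line meets the curve in up to 2 points.
Next, checking where it meets the axes: one x-axis crossing is at x = 0; it crosses the y-axis at the gridline y = 0.
Finally, fitting integer coefficients to these (and the overall shape) gives p.

2*x^2 + x*y - 3*y^2 + 3*x + y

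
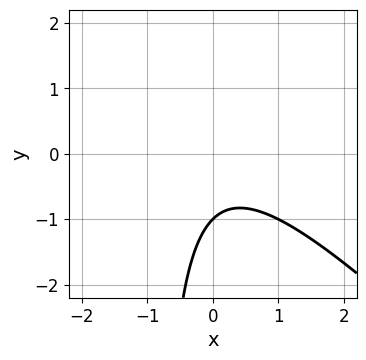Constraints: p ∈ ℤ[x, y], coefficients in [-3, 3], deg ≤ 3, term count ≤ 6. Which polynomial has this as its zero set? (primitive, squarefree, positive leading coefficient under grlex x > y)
First, the degree is 2 — no degree-1 curve has this shape.
Then, reading off the gridlines: one y-axis crossing is at y = -1; no x-intercept at any integer in the box.
Finally, together with the visible shape, these determine p as stated.

x^2 + x*y + y + 1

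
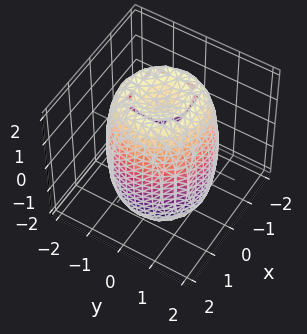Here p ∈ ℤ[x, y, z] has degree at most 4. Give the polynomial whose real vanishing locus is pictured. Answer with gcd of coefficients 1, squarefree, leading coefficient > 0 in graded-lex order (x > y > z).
1. deg p = 4. The shape is more complex than any degree-3 surface.
2. Symmetries: the surface is invariant under rotation about z: p = q(x² + y², z).
3. Against the integer gridlines: a circular section at z = 1 has radius between 1 and 2.
4. These observations pin down the coefficients.

2*x^4 + 4*x^2*y^2 + 2*y^4 - 3*x^2 - 3*y^2 + z^2 - 3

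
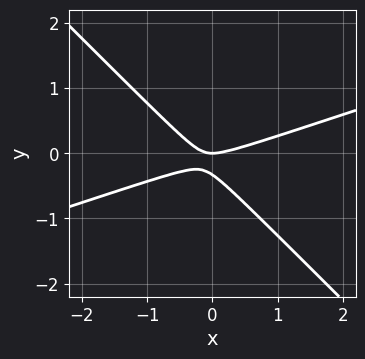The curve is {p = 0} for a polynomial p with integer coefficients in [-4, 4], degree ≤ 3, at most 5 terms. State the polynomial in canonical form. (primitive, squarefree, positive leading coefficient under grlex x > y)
1. deg p = 2. A generic line meets the curve in up to 2 points.
2. Checking where it meets the axes: it crosses the x-axis at the gridline x = 0; it crosses the y-axis at the gridline y = 0.
3. Together with the visible shape, these determine p as stated.

x^2 - 2*x*y - 3*y^2 - y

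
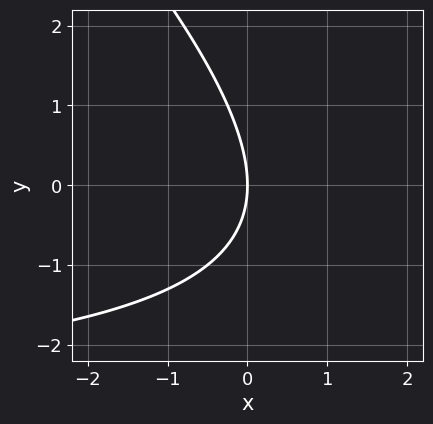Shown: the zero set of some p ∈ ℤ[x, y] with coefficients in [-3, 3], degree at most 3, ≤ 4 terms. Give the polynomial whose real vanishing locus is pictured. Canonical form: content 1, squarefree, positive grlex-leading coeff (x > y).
(a) The degree is 2 — the shape is more complex than any degree-1 curve.
(b) Observable constraints: one y-axis crossing is at y = 0; it crosses the x-axis at the gridline x = 0.
(c) Assembling these constraints gives the stated polynomial.

x*y + y^2 + 3*x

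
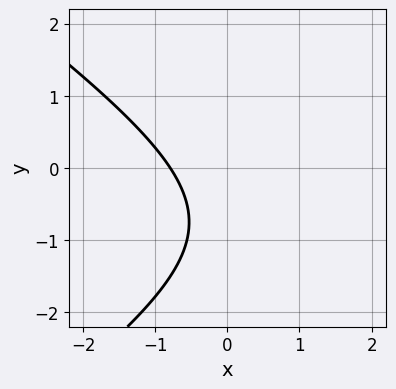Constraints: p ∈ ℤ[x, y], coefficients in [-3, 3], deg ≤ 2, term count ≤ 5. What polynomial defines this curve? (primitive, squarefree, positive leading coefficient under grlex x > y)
(a) deg p = 2.
(b) Reading off the gridlines: the curve avoids every integer y-axis point in the box.
(c) Putting this together gives p.

x^2 - 2*y^2 - 3*x - 3*y - 3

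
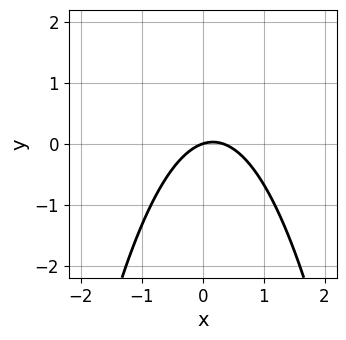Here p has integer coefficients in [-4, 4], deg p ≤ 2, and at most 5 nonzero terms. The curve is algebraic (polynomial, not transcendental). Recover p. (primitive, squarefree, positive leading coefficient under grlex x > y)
3*x^2 - x + 3*y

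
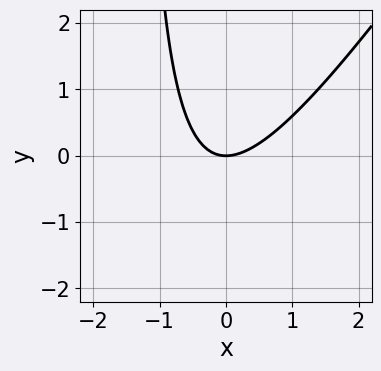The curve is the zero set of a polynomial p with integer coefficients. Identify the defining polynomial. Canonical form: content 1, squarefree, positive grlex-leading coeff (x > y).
3*x^2 - 2*x*y - 3*y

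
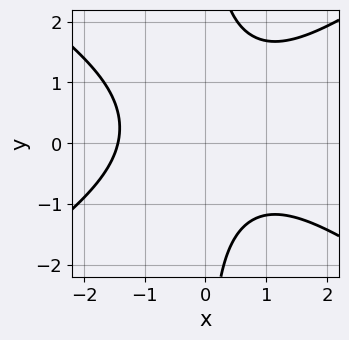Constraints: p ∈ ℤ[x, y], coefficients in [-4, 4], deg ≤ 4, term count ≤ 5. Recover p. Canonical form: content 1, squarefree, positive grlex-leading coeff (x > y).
1. The degree is 3 — a generic line meets the curve in up to 3 points.
2. Reading off the gridlines: no y-intercept at any integer in the box.
3. The integer polynomial consistent with all of this is the stated p.

x^3 - 2*x*y^2 + x*y + 3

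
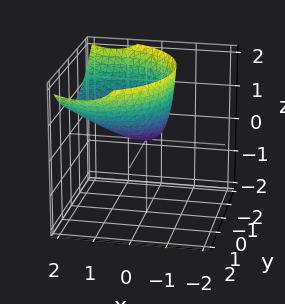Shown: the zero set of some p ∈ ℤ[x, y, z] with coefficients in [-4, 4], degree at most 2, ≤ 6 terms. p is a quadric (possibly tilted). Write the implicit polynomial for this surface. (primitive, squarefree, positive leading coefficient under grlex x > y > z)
First, degree: a generic line meets the surface in up to 2 points, so deg p = 2.
Then, from the visible intercepts: one x-axis crossing is at x = 0; it crosses the y-axis at the gridline y = 0; it crosses the z-axis at the gridline z = 0.
Finally, putting this together gives p.

2*x^2 - 3*x*z + 2*y^2 - 3*z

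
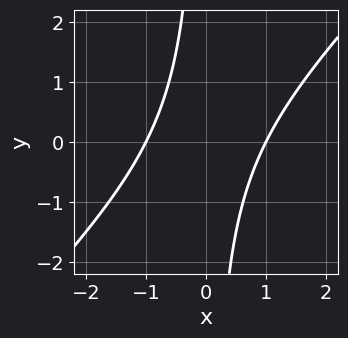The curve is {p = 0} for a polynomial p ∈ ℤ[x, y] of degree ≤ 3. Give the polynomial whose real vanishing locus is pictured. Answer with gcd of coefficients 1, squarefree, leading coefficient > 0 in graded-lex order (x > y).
x^2 - x*y - 1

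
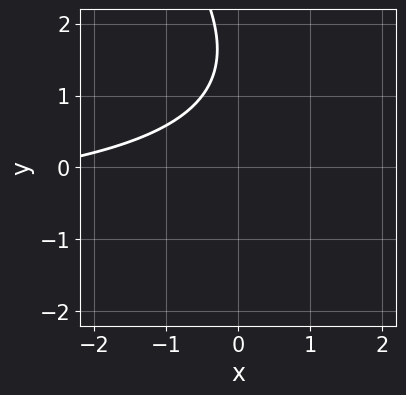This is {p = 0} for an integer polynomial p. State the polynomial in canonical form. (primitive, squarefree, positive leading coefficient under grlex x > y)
(a) The degree is 2 — the shape is more complex than any degree-1 curve.
(b) From the axis intercepts and sections: no y-intercept at any integer in the box; the curve avoids every integer x-axis point in the box.
(c) The integer polynomial consistent with all of this is the stated p.

x*y + y^2 + x - 3*y + 3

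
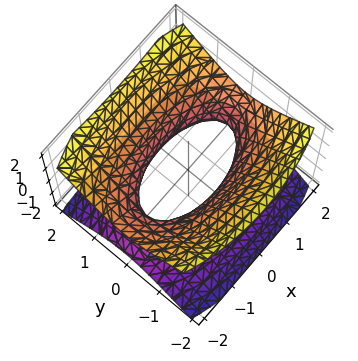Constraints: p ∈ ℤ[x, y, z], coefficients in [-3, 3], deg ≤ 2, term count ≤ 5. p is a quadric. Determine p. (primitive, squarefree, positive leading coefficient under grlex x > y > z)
First, the degree is 2 — an hourglass — one-sheet hyperboloid; a quadric.
Then, symmetries: it's symmetric under x → −x, forcing even powers of x; the z ↦ −z reflection is a symmetry, so z appears only in even powers; the y ↦ −y reflection is a symmetry, so y appears only in even powers.
Then, checking where it meets the axes: the surface avoids every integer z-axis point in the box.
Finally, matching integer coefficients to the picture gives p.

x^2 + 3*y^2 - 3*z^2 - 2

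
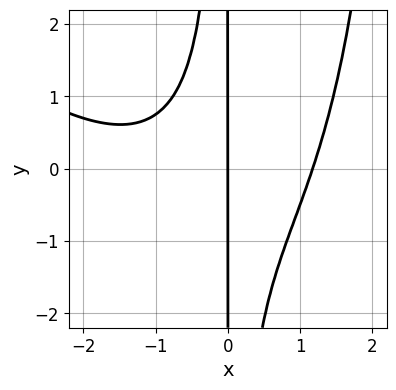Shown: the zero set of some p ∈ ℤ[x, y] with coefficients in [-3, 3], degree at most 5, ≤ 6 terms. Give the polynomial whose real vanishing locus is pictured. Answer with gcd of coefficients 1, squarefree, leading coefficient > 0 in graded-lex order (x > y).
(a) The degree is 4 — a generic line meets the curve in up to 4 points.
(b) Checking where it meets the axes: it meets the x-axis at x = 0 (among the integer gridlines); every point of the y-axis in the box is on the curve.
(c) Solving for integer coefficients yields p as stated.

x^4 + x^3*y + x^3 - 3*x^2*y - 3*x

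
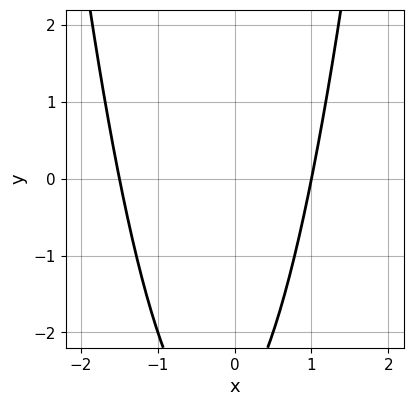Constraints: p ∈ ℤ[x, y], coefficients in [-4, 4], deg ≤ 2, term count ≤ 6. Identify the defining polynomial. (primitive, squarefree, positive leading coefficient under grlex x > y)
2*x^2 + x - y - 3

1. deg p = 2.
2. From the axis intercepts and sections: the curve avoids every integer y-axis point in the box; one x-axis crossing is at x = 1.
3. Putting this together gives p.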